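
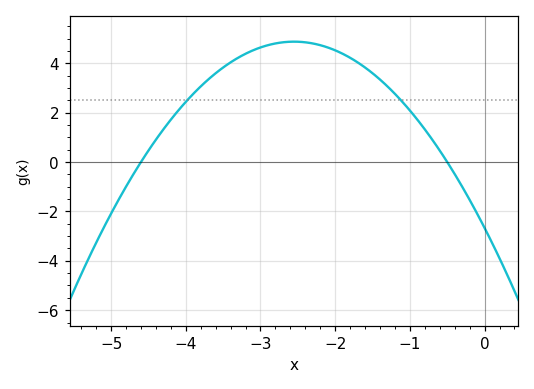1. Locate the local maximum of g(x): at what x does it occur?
-2.5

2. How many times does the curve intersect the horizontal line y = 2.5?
2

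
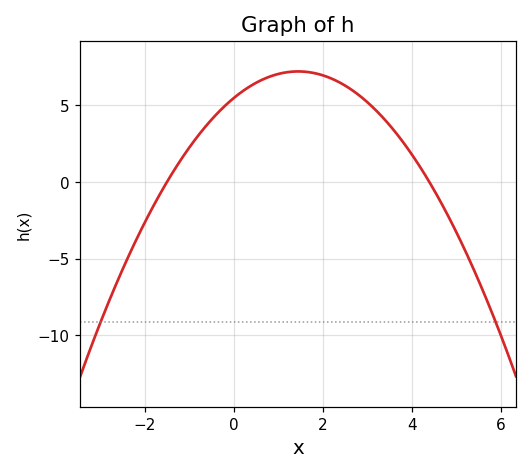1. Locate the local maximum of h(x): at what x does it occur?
1.45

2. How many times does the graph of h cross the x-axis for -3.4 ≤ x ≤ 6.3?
2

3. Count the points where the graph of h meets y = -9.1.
2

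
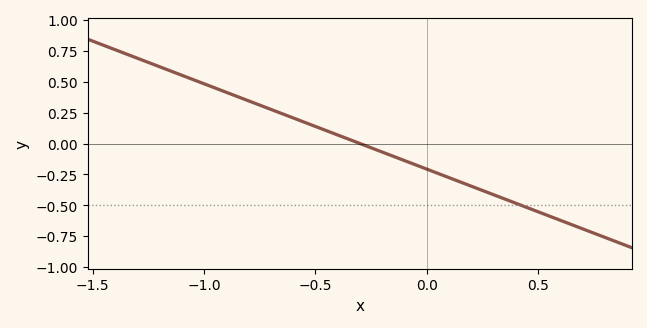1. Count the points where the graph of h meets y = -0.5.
1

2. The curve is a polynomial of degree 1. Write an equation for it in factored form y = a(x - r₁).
y = -0.69(x + 0.3)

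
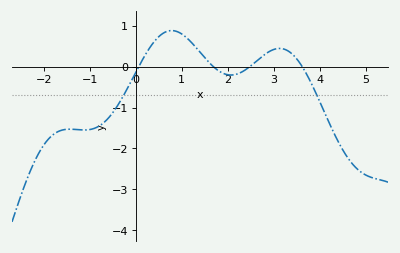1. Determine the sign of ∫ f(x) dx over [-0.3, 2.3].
positive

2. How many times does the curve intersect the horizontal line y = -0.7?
2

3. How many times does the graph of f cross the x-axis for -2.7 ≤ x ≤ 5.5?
4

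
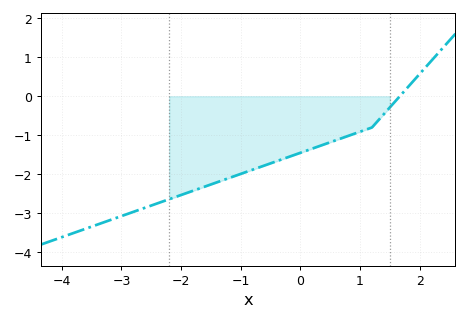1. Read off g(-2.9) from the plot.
-3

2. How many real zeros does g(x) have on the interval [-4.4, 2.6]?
1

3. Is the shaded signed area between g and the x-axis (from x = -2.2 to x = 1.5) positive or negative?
negative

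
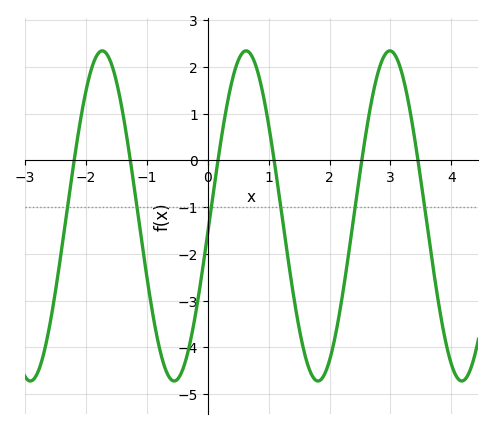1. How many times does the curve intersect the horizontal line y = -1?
6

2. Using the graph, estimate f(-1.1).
-1.6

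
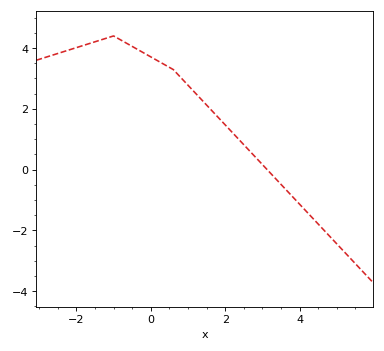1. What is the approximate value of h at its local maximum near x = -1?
4.4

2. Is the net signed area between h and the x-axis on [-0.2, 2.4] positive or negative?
positive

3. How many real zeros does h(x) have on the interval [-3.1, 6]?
1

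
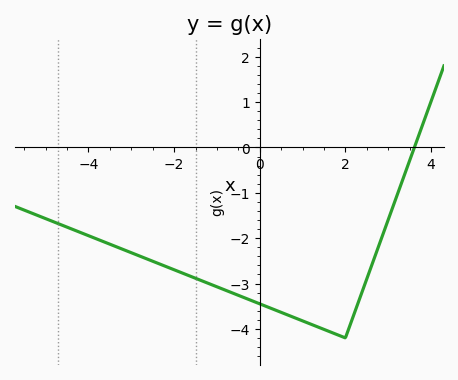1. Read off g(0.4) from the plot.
-3.6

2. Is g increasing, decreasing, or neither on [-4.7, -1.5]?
decreasing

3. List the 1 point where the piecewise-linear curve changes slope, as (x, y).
(2, -4.2)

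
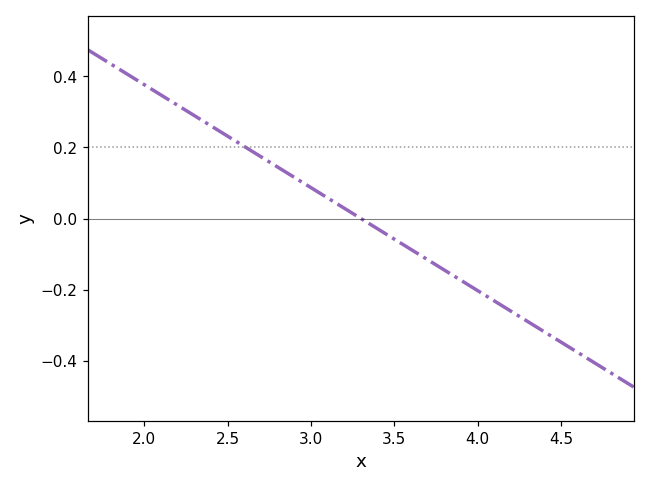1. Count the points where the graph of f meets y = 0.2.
1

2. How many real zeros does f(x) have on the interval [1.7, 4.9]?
1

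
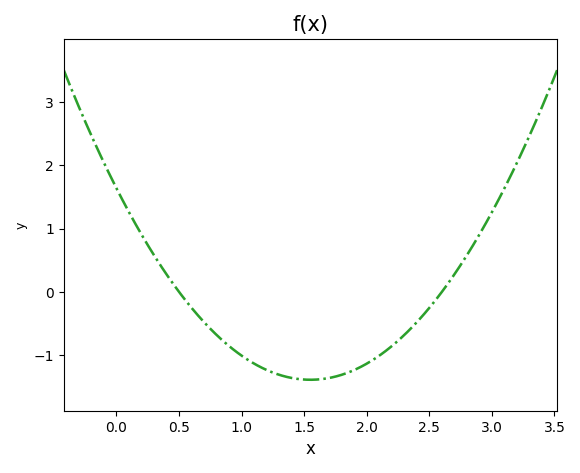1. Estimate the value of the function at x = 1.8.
-1.3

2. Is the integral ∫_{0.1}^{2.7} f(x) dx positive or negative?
negative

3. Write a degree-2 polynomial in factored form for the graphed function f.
y = 1.26(x - 0.5)(x - 2.6)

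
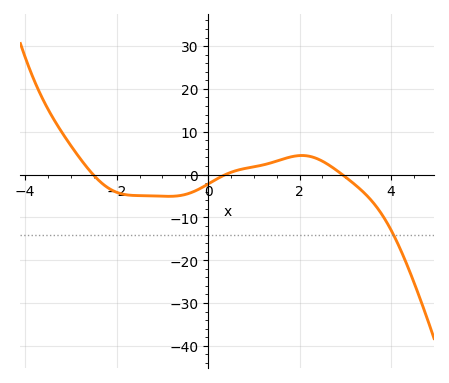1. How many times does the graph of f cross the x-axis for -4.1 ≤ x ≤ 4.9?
3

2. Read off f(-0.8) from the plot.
-5.08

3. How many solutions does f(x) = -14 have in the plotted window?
1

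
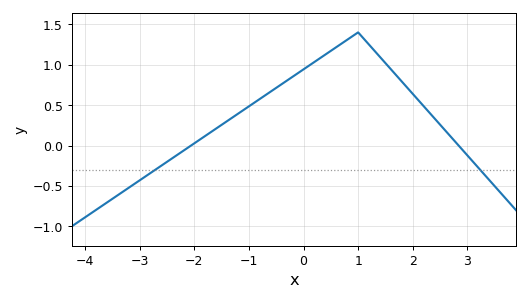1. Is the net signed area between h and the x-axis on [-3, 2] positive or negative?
positive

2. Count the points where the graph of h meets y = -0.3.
2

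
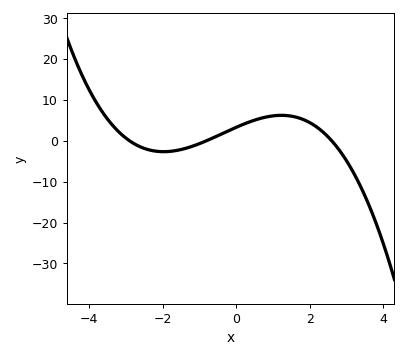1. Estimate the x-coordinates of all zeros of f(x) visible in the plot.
-2.8, -0.8, 2.6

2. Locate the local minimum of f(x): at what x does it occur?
-2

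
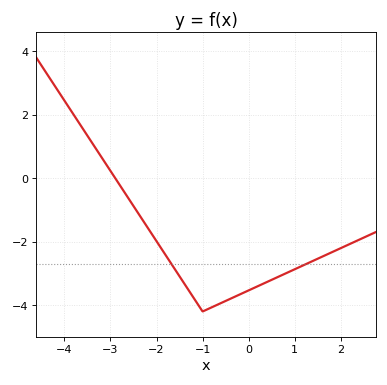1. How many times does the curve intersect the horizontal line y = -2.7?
2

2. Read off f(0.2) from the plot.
-3.4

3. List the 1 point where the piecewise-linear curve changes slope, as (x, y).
(-1, -4.2)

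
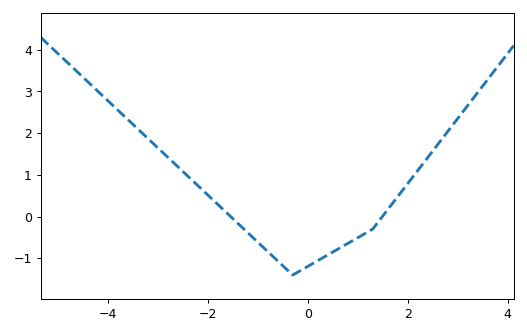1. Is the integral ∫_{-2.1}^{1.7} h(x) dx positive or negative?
negative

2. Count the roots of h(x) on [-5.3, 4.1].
2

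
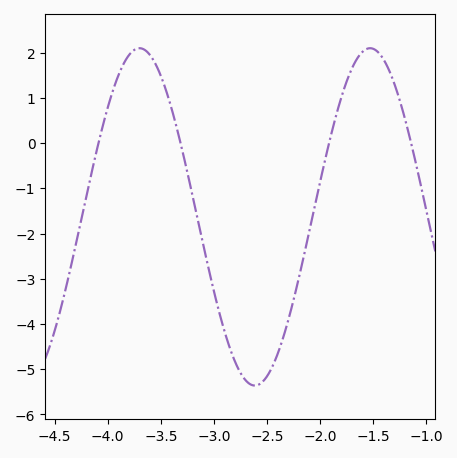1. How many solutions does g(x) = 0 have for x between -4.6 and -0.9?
4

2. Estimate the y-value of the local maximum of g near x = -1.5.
2.1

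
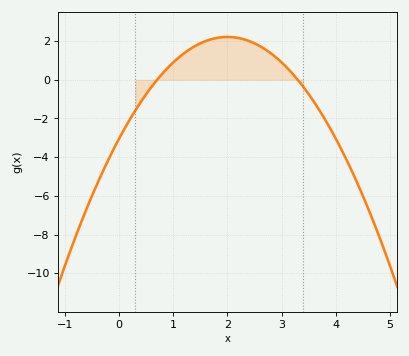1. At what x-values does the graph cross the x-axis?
0.7, 3.3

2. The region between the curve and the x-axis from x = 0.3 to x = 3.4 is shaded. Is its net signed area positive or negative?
positive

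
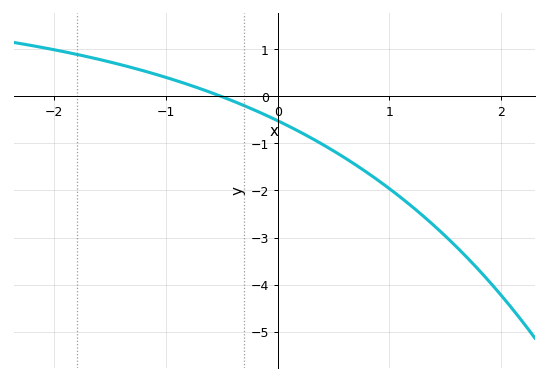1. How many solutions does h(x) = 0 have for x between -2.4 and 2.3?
1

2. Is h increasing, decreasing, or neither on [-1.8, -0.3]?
decreasing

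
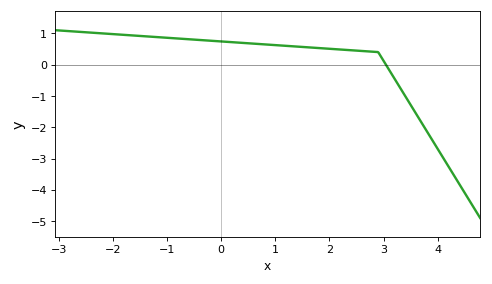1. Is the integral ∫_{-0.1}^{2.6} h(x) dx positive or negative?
positive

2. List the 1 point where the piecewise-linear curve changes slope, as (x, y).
(2.9, 0.4)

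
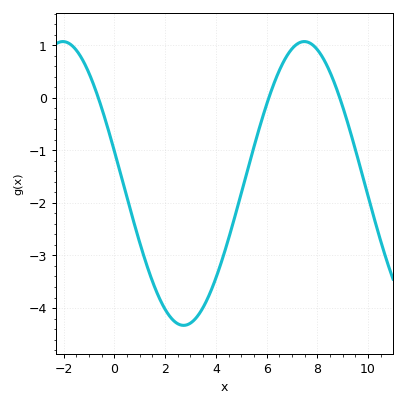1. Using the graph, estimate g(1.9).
-3.9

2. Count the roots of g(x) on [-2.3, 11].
3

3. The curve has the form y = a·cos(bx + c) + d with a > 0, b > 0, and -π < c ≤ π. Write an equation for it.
y = 2.7cos(0.66x + 1.3) - 1.63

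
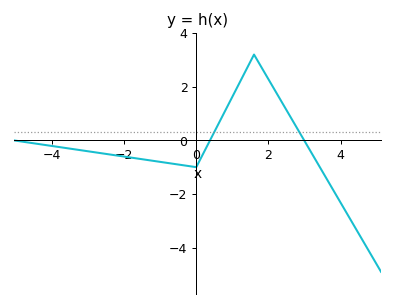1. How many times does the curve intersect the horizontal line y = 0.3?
2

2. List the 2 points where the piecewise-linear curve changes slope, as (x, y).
(0, -1); (1.6, 3.2)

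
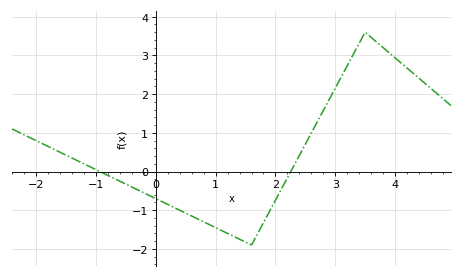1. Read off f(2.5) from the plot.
0.705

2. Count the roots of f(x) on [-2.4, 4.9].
2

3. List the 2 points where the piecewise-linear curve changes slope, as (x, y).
(1.6, -1.9); (3.5, 3.6)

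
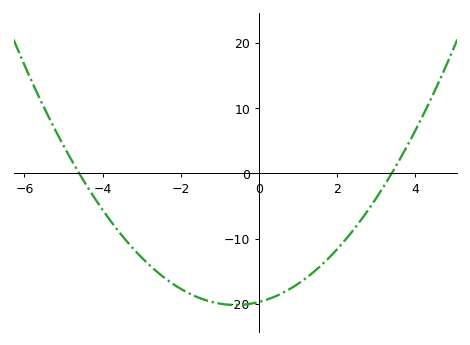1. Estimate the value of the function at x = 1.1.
-16.5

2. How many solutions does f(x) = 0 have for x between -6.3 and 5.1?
2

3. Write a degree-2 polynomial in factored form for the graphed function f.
y = 1.26(x + 4.6)(x - 3.4)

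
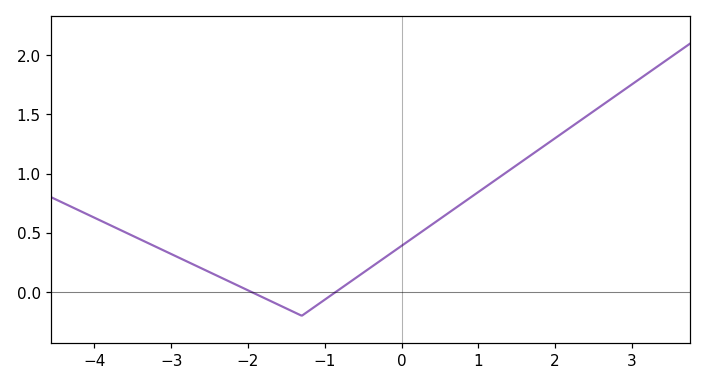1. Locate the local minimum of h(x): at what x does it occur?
-1.3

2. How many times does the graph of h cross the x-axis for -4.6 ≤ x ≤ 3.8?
2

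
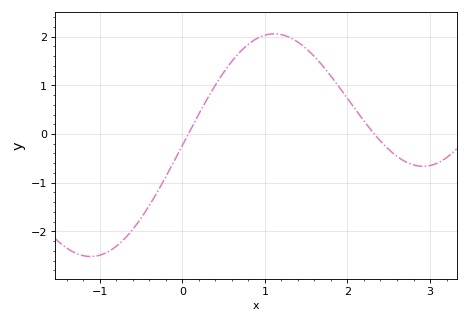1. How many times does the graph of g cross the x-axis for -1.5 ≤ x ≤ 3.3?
2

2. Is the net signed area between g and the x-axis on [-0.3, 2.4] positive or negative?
positive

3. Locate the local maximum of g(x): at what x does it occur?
1.11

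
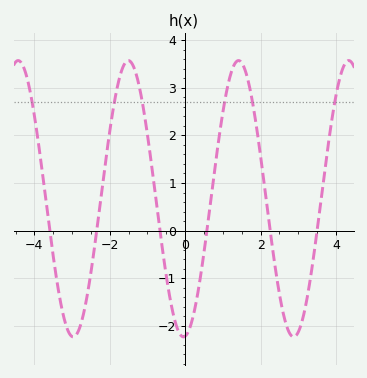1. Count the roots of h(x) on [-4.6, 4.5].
6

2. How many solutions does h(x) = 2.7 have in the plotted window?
6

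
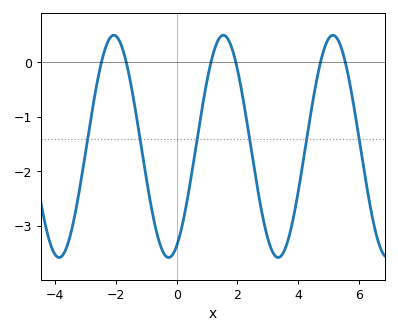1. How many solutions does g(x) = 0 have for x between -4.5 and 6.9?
6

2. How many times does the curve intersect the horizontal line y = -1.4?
6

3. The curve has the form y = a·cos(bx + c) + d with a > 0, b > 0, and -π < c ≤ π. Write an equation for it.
y = 2.04cos(1.7x - 2.7) - 1.54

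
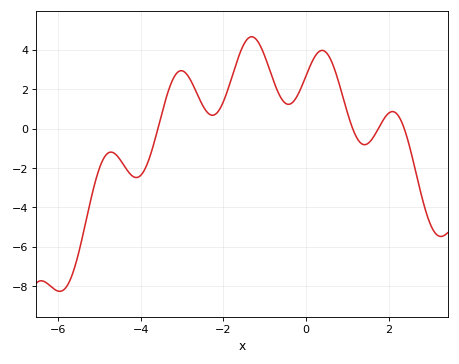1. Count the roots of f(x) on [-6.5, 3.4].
4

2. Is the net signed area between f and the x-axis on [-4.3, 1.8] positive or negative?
positive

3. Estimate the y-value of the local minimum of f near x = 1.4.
-0.8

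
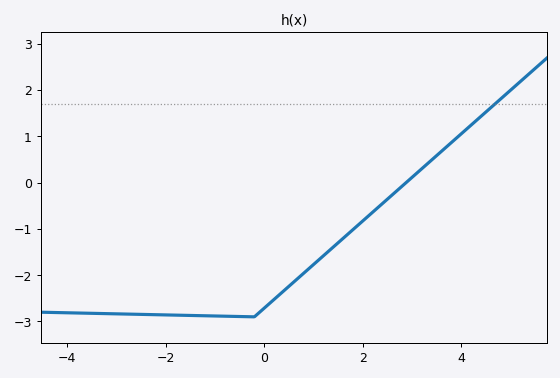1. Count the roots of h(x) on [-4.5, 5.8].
1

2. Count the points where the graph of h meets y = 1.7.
1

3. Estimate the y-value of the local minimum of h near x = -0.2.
-2.9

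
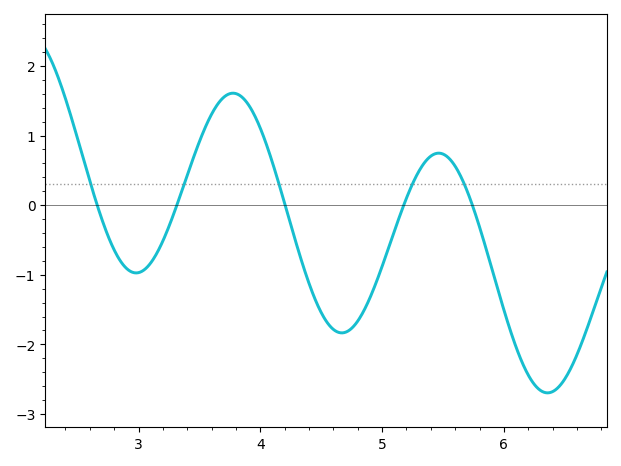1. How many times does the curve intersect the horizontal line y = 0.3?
5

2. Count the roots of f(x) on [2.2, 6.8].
5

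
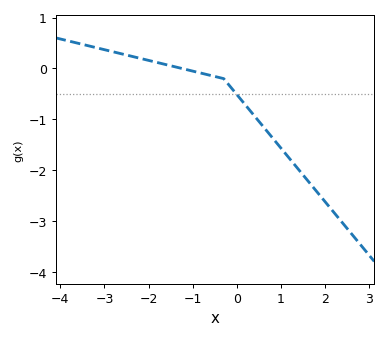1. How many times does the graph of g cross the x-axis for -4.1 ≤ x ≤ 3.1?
1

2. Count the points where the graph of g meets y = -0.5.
1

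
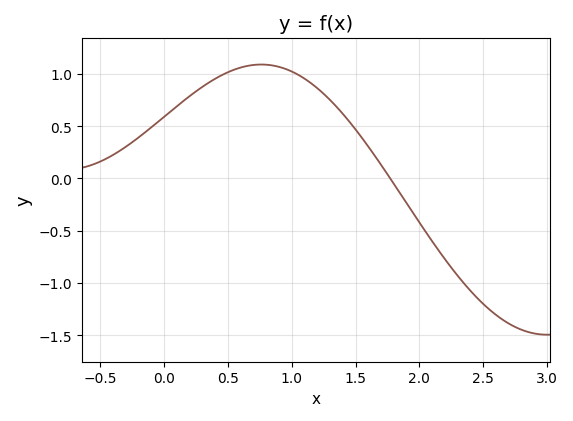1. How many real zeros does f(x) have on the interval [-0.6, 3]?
1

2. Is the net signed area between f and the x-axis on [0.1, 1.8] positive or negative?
positive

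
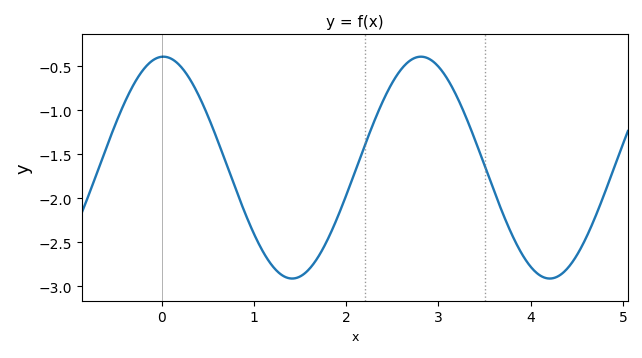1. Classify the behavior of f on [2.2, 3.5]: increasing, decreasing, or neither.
neither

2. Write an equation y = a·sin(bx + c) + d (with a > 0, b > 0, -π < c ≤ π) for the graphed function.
y = 1.26sin(2.25x + 1.53) - 1.65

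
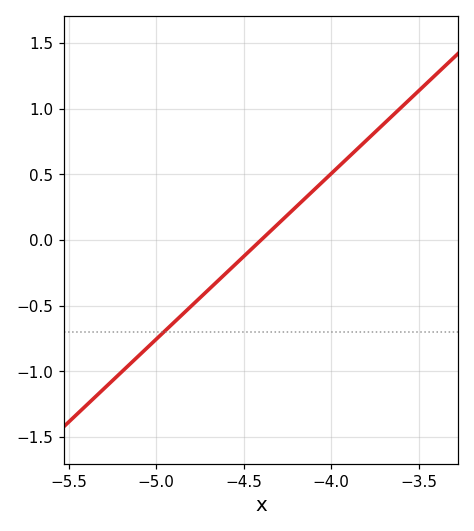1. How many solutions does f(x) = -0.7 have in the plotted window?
1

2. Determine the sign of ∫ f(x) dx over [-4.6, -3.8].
positive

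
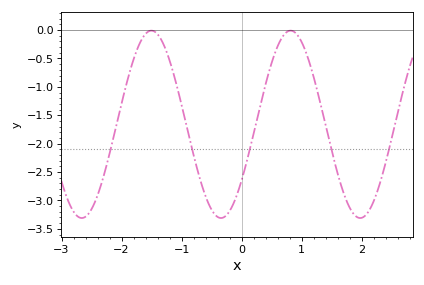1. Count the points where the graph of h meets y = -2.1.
5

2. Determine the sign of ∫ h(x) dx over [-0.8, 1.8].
negative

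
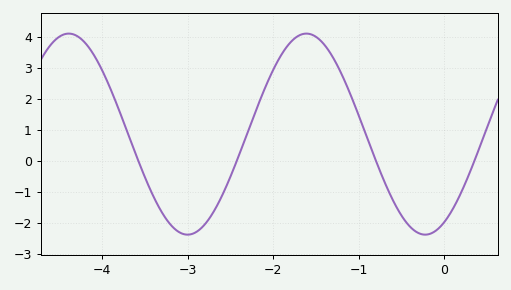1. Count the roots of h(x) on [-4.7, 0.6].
4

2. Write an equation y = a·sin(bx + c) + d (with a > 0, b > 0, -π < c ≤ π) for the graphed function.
y = 3.25sin(2.26x - 1.07) + 0.87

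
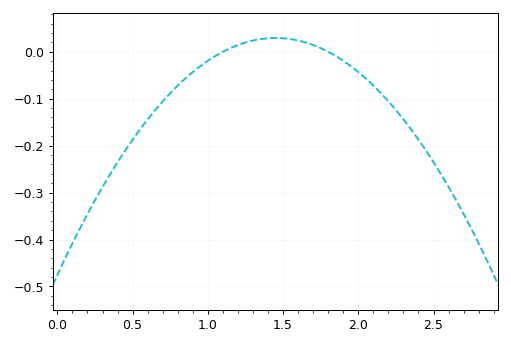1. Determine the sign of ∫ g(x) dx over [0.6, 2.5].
negative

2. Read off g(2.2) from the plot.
-0.106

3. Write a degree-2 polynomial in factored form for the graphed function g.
y = -0.24(x - 1.1)(x - 1.8)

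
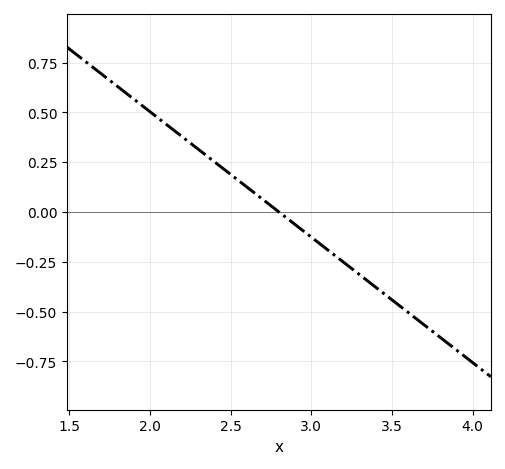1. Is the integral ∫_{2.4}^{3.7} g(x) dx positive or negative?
negative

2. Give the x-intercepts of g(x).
2.8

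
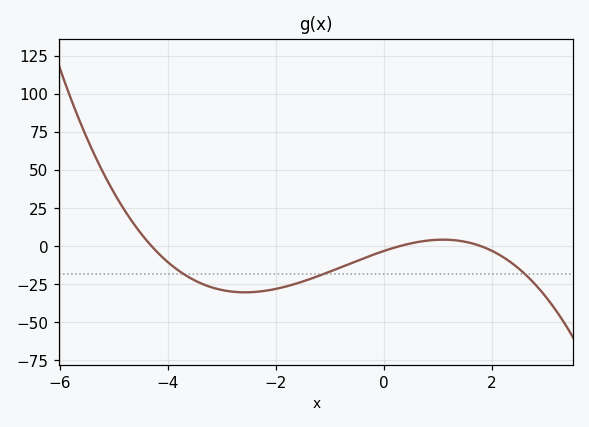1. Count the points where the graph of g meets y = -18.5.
3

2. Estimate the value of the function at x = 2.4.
-10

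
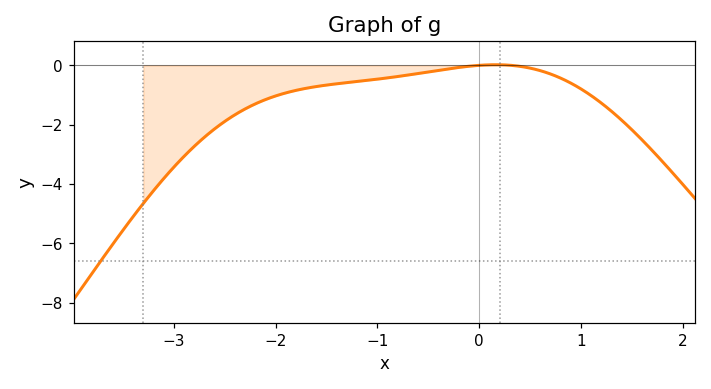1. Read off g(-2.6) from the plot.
-2.14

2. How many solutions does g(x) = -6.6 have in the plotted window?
1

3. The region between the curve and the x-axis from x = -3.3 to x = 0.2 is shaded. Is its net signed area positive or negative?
negative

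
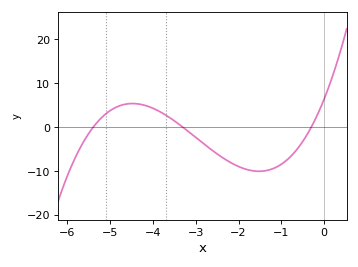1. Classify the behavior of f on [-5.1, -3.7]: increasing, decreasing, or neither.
neither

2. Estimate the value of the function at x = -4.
4.31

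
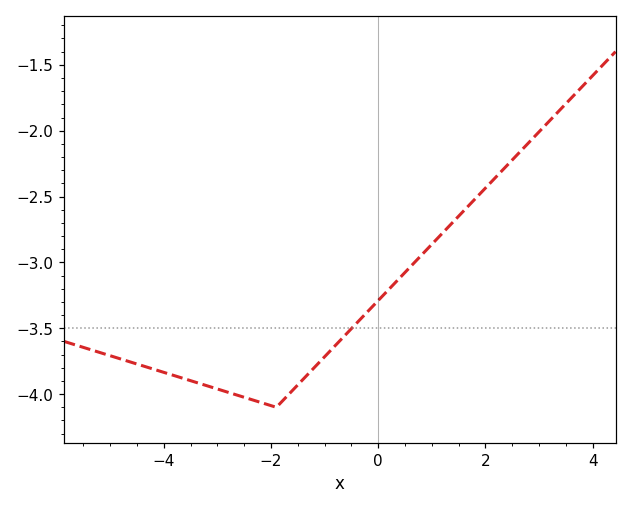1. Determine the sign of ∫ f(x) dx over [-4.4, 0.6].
negative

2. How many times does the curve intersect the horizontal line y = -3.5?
1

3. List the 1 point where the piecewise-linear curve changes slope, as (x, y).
(-1.9, -4.1)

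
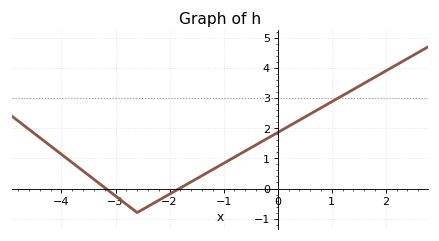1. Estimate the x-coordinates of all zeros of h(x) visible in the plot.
-3.2, -1.8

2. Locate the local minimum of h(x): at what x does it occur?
-2.6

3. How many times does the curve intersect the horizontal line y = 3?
1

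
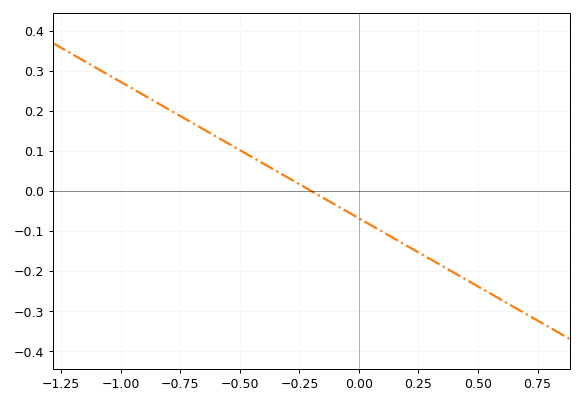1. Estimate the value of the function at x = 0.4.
-0.204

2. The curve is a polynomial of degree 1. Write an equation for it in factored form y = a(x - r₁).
y = -0.34(x + 0.2)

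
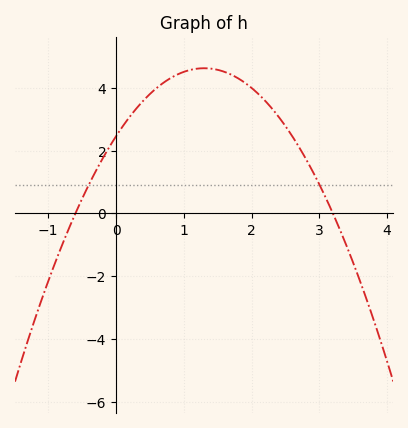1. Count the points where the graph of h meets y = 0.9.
2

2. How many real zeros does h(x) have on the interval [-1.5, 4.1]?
2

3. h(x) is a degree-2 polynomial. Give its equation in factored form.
y = -1.28(x + 0.6)(x - 3.2)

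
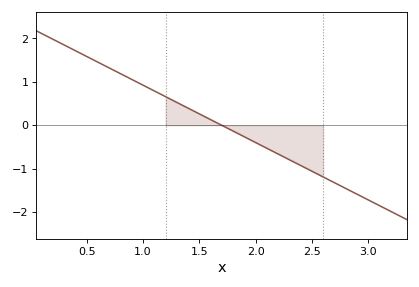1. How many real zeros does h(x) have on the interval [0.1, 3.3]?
1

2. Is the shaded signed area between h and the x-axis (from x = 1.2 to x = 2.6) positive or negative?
negative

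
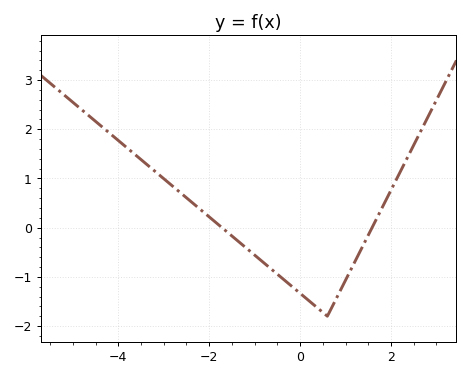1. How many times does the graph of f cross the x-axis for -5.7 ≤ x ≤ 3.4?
2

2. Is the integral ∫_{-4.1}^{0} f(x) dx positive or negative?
positive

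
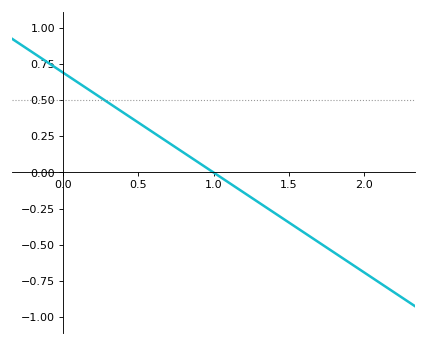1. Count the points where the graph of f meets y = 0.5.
1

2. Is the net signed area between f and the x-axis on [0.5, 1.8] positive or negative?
negative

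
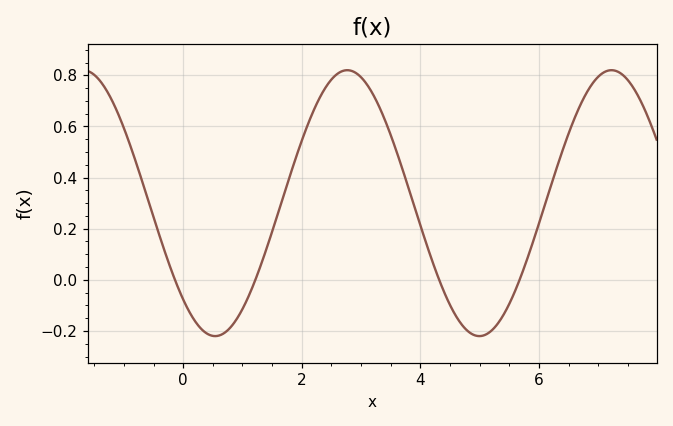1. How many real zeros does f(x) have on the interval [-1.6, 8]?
4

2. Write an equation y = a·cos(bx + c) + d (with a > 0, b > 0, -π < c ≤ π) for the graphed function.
y = 0.52cos(1.4x + 2.4) + 0.3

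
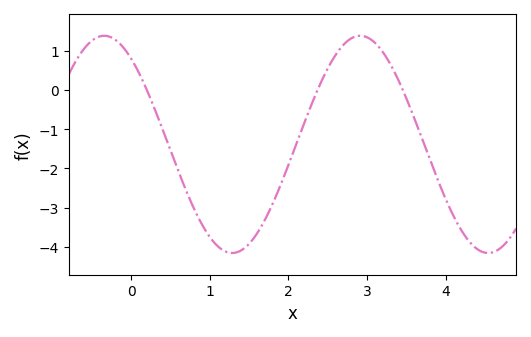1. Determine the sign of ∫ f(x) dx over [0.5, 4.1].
negative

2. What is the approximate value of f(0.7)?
-2.6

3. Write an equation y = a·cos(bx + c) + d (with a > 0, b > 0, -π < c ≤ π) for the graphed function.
y = 2.77cos(1.9x + 0.66) - 1.39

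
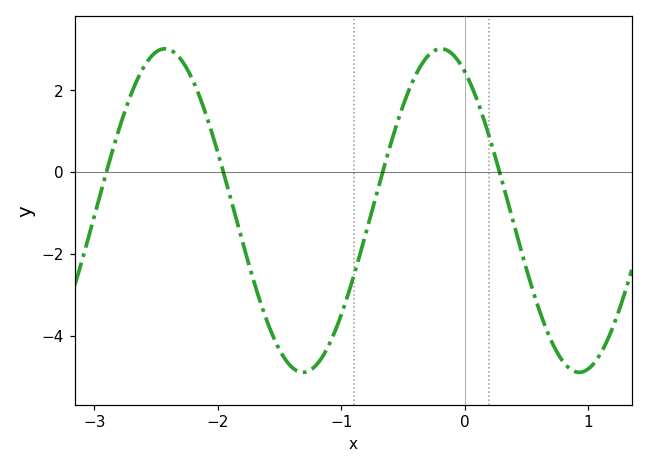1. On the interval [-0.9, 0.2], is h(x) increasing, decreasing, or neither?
neither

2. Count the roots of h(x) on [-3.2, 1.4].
4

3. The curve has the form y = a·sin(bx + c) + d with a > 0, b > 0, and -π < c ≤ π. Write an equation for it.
y = 3.96sin(2.81x + 2.11) - 0.94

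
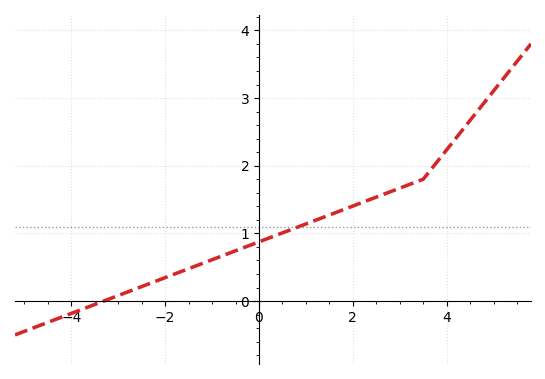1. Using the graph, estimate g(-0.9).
0.637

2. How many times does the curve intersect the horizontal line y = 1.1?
1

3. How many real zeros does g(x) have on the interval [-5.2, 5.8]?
1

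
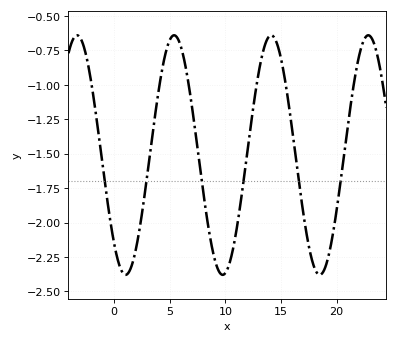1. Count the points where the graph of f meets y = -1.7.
6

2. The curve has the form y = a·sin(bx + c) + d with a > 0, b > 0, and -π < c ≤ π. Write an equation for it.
y = 0.87sin(0.72x - 2.3) - 1.51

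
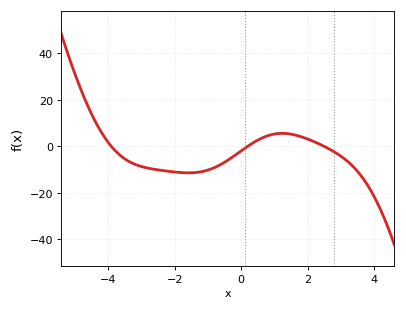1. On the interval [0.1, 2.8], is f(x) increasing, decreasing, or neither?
neither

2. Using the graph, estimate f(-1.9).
-11.2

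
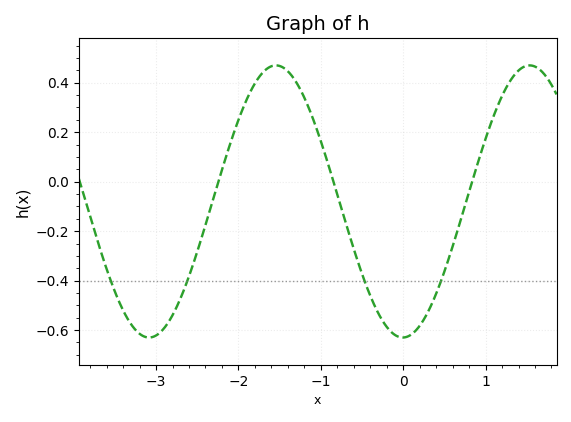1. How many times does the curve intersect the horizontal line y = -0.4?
4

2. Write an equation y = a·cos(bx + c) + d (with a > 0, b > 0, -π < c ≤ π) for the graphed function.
y = 0.55cos(2x - 3.1) - 0.08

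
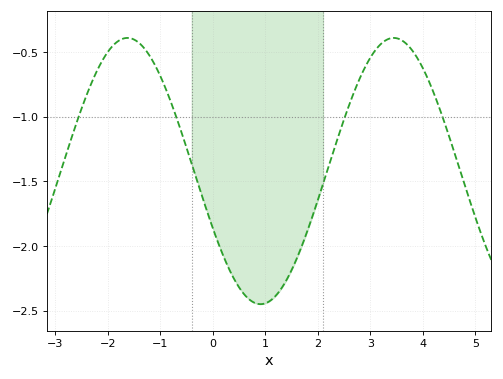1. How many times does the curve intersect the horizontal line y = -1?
4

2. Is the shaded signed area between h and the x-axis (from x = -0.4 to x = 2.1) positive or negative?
negative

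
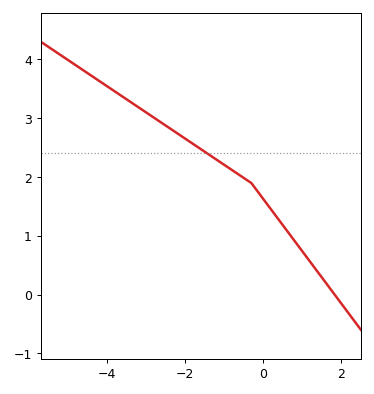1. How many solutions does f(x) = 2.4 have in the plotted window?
1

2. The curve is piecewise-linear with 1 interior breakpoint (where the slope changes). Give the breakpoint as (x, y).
(-0.3, 1.9)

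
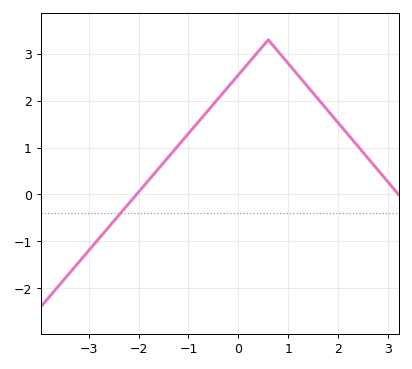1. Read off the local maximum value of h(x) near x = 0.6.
3.3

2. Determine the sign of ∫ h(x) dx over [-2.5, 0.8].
positive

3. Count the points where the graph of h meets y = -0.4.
1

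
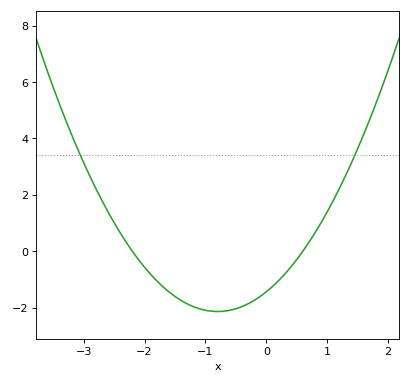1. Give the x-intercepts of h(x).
-2.2, 0.6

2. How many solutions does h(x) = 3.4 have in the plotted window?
2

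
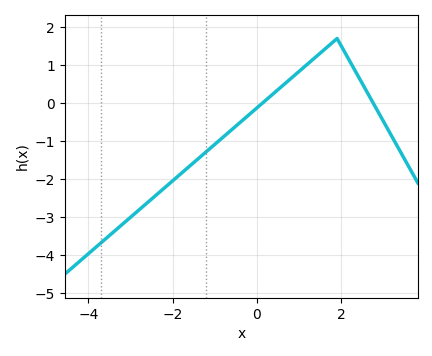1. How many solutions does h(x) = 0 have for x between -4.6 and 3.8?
2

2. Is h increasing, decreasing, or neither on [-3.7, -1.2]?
increasing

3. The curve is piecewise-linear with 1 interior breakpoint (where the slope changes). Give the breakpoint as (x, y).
(1.9, 1.7)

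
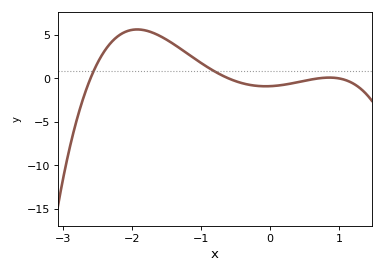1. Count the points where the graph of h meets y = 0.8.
2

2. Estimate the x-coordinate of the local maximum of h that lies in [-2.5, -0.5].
-1.92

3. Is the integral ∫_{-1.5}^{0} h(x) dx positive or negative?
positive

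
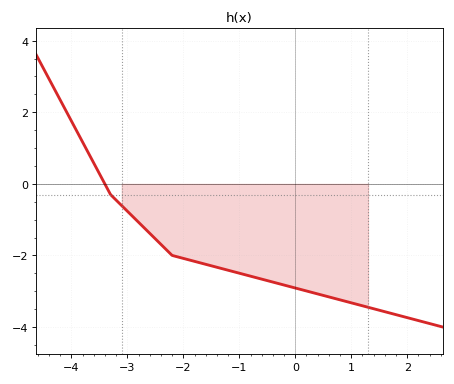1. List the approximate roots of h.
-3.4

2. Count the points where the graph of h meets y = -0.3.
1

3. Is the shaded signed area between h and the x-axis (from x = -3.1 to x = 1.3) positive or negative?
negative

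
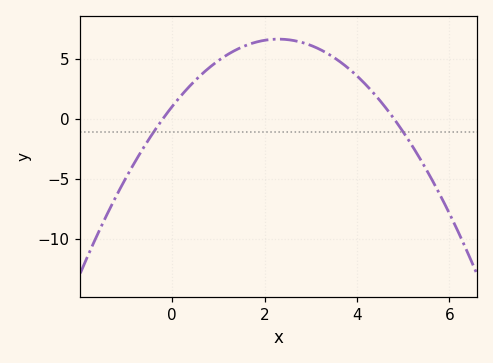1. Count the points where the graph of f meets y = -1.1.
2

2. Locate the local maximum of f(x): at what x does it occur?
2.3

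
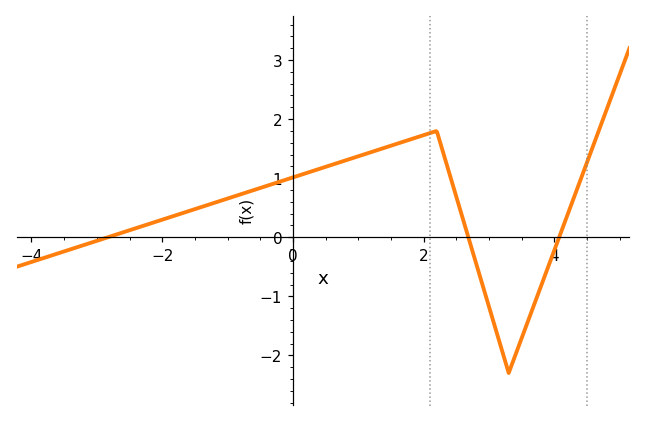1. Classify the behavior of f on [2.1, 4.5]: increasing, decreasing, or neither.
neither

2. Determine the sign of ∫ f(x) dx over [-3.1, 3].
positive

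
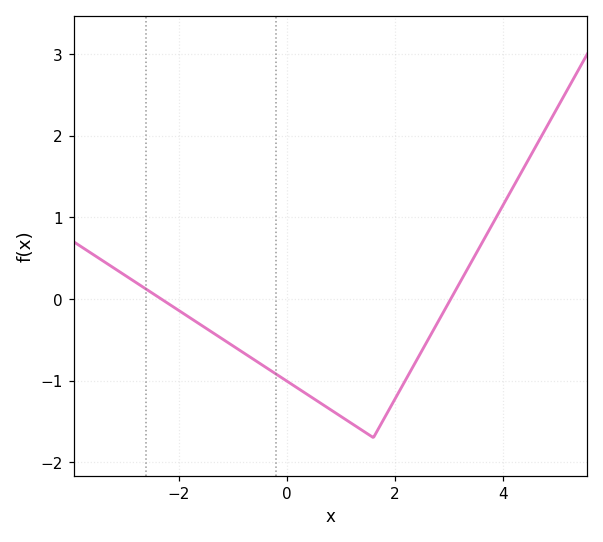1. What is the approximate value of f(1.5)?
-1.66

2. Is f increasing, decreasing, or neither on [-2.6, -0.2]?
decreasing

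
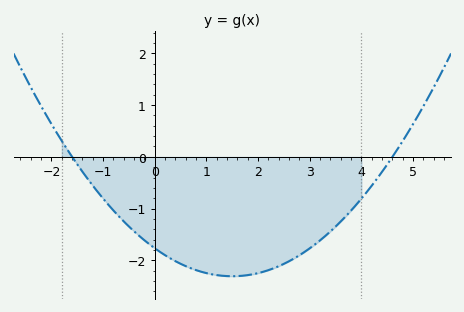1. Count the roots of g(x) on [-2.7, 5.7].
2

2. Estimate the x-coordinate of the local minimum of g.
1.4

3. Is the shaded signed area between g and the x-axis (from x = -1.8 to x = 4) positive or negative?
negative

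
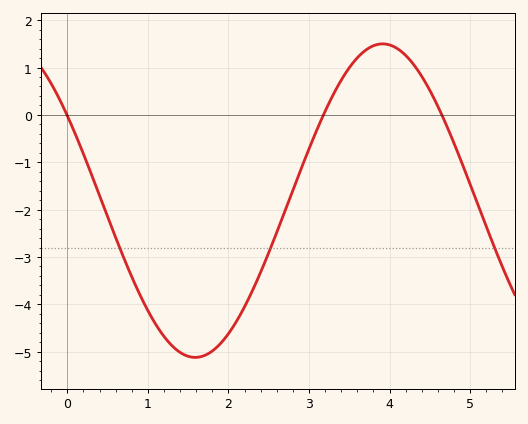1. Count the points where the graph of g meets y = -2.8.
3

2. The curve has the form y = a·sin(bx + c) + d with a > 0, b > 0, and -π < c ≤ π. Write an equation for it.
y = 3.31sin(1.35x + 2.57) - 1.81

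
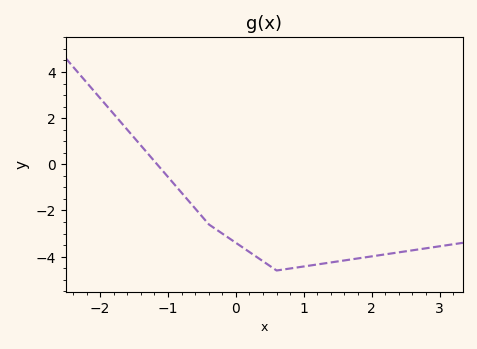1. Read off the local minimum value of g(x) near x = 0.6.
-4.6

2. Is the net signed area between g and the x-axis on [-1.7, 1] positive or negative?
negative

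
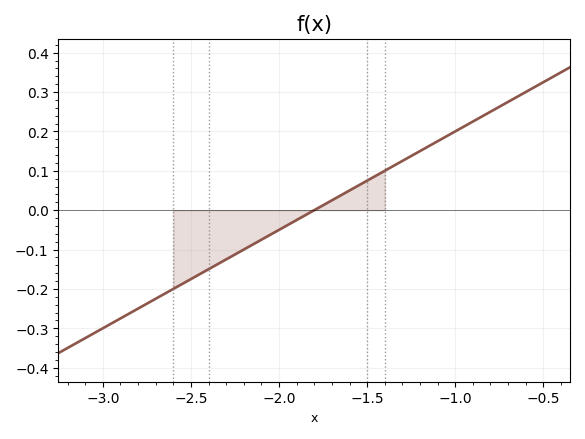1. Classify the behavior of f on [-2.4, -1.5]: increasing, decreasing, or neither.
increasing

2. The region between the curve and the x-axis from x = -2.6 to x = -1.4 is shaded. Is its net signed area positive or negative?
negative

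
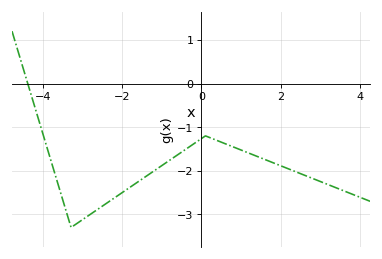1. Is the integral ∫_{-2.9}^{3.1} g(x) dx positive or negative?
negative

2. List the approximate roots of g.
-4.4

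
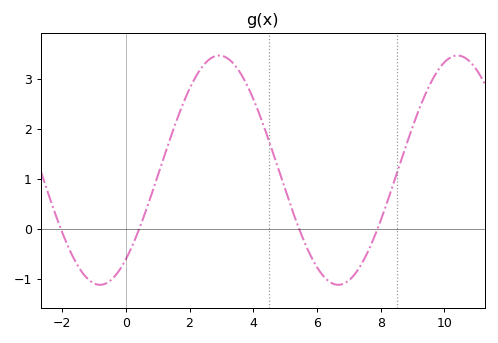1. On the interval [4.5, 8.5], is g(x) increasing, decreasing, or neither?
neither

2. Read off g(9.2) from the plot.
2.4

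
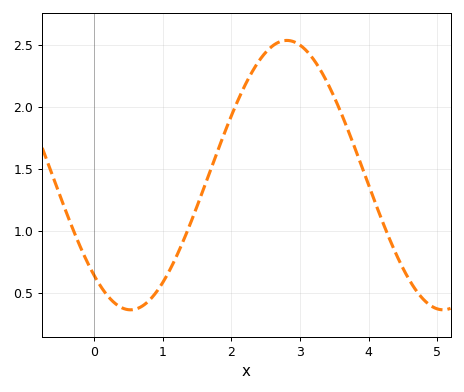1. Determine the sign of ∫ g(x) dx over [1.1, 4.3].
positive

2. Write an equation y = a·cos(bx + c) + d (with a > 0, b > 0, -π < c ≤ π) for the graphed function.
y = 1.09cos(1.38x + 2.41) + 1.45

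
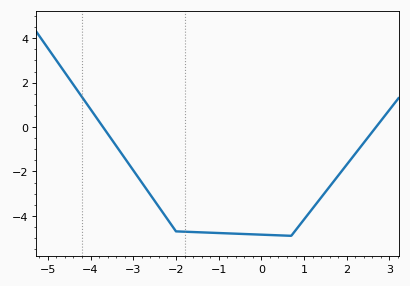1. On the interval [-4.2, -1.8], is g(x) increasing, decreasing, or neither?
decreasing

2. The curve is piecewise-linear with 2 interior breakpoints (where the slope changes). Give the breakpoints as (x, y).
(-2, -4.7); (0.7, -4.9)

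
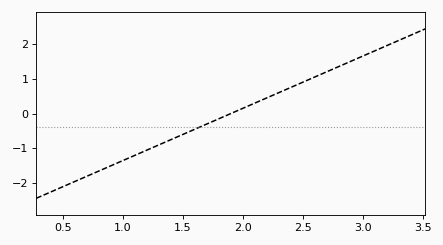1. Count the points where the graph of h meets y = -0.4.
1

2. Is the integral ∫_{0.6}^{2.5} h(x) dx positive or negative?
negative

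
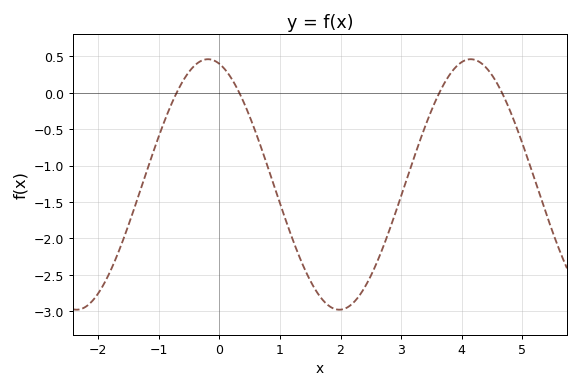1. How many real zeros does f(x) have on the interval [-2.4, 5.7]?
4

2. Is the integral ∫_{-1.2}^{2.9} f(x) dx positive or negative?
negative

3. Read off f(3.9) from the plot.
0.351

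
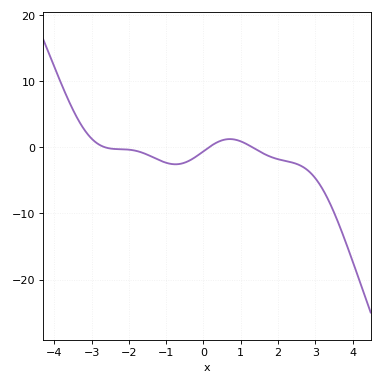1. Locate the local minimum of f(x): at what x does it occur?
-0.8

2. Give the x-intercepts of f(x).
-2.6, 0.2, 1.4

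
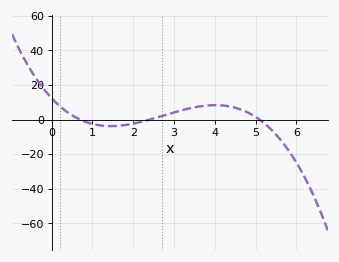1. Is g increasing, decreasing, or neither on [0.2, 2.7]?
neither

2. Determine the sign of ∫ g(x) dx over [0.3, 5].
positive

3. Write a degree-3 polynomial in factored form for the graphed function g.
y = -1.44(x - 0.7)(x - 2.4)(x - 5.1)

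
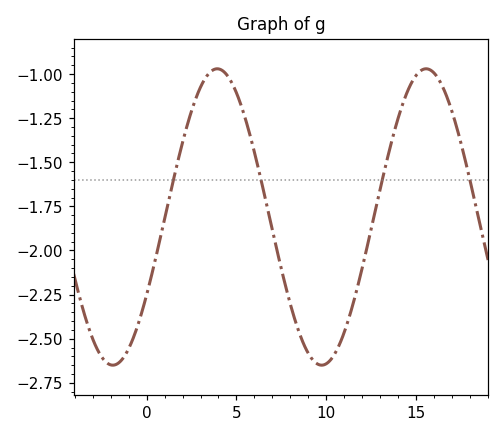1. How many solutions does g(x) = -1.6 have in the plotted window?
4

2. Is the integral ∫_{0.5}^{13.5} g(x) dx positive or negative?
negative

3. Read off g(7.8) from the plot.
-2.23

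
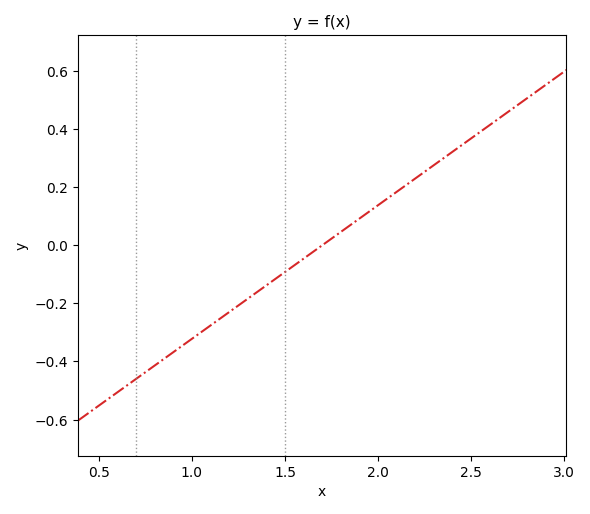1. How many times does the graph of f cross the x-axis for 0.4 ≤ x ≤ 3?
1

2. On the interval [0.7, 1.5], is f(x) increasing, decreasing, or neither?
increasing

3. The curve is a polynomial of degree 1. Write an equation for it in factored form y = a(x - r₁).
y = 0.46(x - 1.7)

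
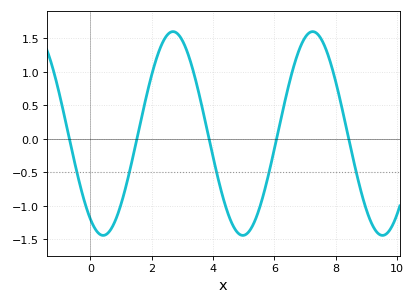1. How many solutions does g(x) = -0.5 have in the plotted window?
5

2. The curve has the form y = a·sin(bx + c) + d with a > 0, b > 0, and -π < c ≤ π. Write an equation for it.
y = 1.52sin(1.4x - 2.1) + 0.08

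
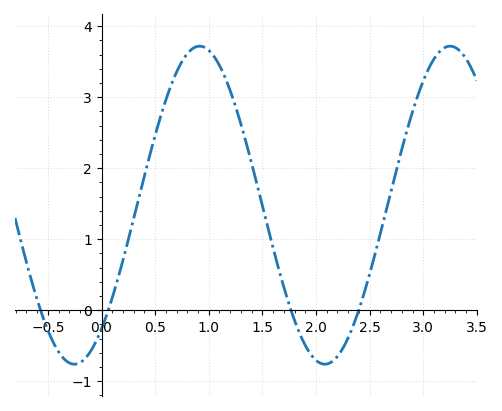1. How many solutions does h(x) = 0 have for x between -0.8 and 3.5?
4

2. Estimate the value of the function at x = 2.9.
2.8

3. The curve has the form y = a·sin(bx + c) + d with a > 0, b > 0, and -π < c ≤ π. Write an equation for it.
y = 2.24sin(2.69x - 0.89) + 1.48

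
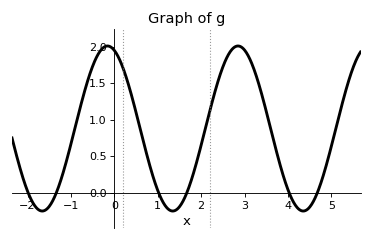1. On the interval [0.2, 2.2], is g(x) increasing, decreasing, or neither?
neither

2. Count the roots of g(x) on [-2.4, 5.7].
6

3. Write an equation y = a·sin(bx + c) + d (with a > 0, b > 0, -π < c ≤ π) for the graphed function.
y = 1.13sin(2.09x + 1.9) + 0.88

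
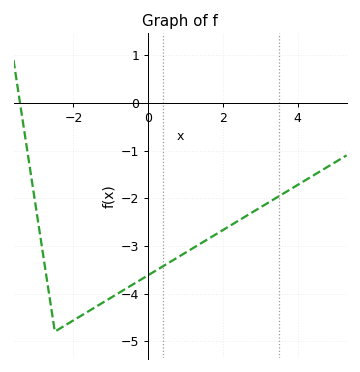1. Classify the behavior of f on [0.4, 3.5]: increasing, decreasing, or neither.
increasing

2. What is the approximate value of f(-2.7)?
-3.8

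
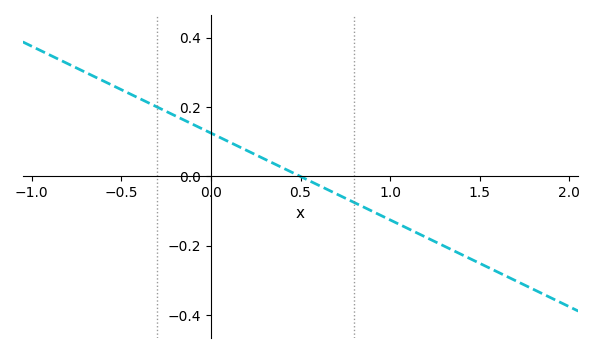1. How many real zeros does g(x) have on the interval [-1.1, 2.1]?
1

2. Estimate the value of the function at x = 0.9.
-0.1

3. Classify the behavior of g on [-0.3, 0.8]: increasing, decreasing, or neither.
decreasing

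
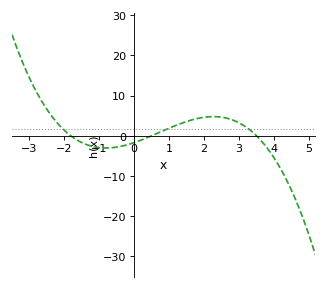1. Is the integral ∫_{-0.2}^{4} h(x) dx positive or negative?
positive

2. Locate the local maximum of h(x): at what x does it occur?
2.27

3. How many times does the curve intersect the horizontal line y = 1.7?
3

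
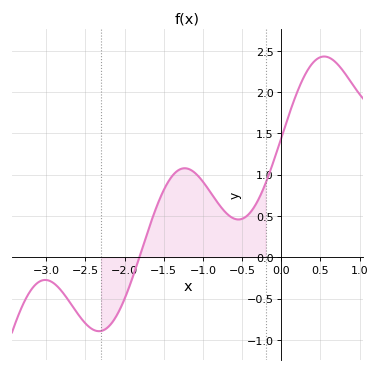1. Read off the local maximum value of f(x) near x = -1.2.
1.08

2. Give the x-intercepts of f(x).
-1.81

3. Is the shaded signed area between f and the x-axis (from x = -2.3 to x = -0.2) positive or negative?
positive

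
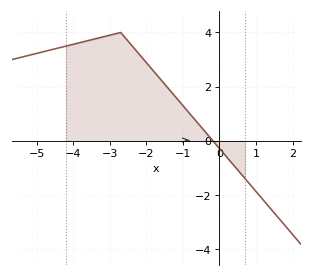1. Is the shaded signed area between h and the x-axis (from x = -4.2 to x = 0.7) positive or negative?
positive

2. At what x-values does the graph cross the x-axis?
-0.2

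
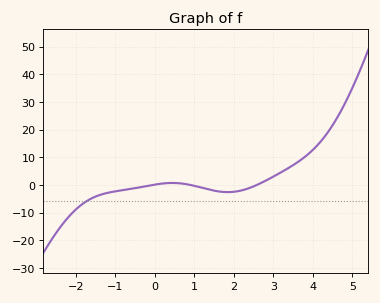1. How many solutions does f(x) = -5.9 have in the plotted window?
1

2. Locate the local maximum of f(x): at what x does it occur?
0.444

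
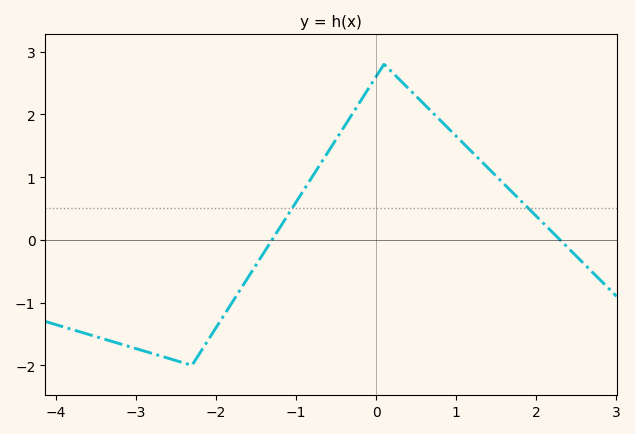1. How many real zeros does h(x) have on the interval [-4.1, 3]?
2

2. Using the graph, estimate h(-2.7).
-1.85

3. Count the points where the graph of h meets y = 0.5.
2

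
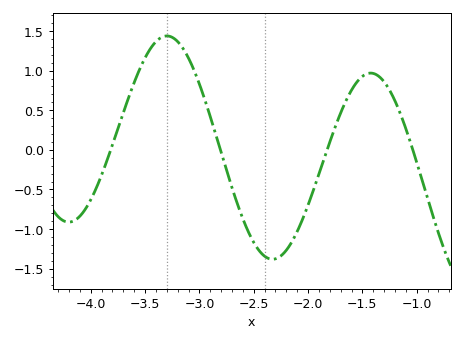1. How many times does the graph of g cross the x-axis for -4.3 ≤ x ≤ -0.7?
4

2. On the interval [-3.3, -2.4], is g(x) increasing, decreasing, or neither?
decreasing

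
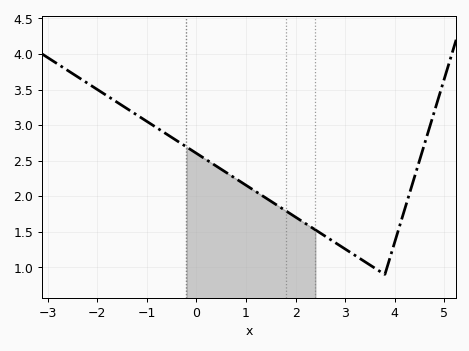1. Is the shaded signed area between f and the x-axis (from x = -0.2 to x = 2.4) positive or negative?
positive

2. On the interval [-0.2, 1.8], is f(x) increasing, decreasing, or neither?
decreasing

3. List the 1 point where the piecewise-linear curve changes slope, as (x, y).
(3.8, 0.9)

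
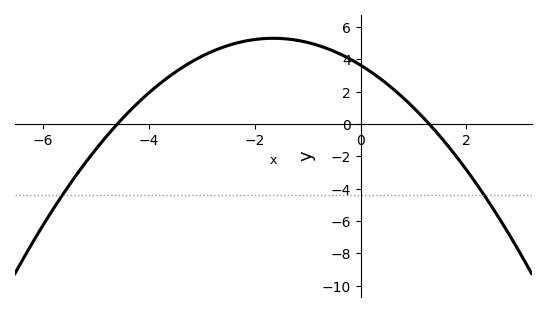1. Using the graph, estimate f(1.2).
0.4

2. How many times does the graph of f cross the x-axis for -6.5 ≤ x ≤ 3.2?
2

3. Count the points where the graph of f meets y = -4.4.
2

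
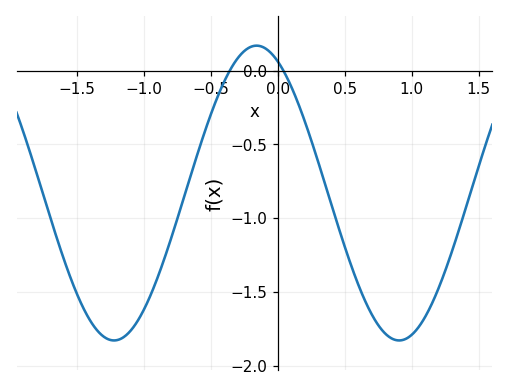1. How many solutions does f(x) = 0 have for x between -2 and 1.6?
2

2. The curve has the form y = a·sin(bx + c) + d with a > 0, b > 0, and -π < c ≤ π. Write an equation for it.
y = 1sin(2.95x + 2.04) - 0.83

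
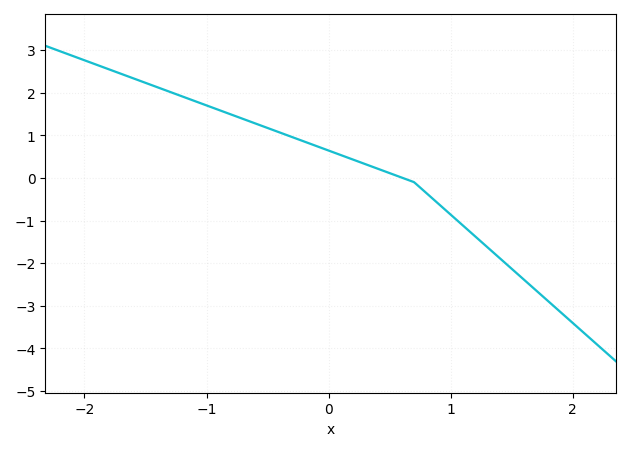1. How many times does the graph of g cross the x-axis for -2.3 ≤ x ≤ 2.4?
1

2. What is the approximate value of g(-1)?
1.7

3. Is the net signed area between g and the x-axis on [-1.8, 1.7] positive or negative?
positive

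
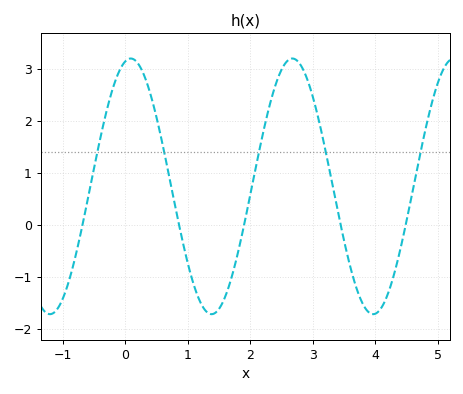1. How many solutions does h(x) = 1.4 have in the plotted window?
5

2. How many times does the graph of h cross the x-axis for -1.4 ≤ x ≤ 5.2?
5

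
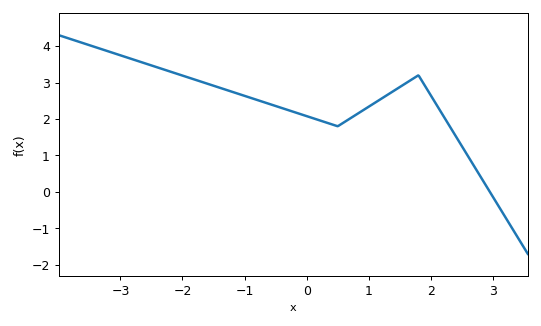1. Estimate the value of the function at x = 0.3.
1.9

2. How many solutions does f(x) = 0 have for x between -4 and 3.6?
1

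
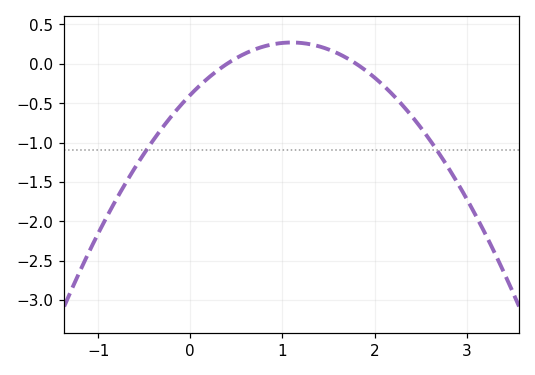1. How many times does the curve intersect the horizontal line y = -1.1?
2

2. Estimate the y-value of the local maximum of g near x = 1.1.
0.25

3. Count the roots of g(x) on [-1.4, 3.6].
2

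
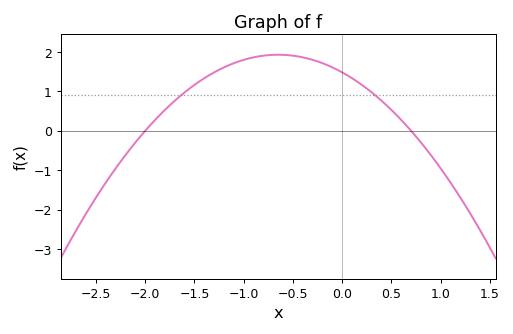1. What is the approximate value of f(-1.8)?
0.5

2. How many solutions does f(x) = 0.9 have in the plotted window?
2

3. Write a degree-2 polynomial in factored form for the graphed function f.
y = -1.06(x + 2)(x - 0.7)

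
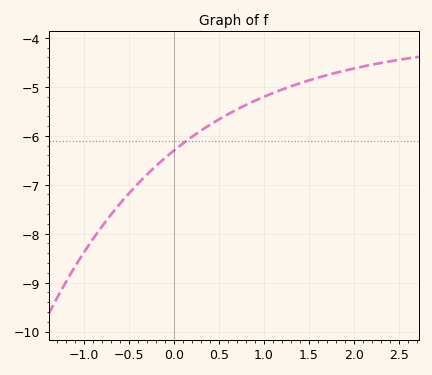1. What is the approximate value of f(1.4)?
-4.9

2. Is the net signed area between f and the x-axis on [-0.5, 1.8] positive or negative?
negative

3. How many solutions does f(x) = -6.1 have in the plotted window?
1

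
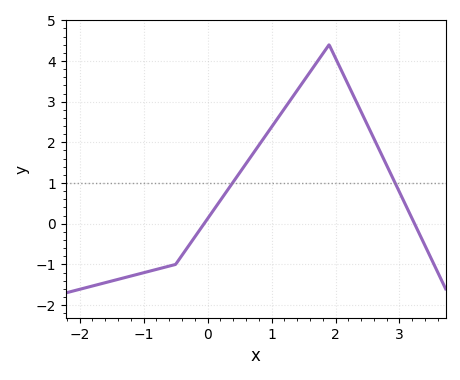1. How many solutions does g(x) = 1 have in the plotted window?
2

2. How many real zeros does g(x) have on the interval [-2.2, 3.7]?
2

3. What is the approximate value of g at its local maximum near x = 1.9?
4.4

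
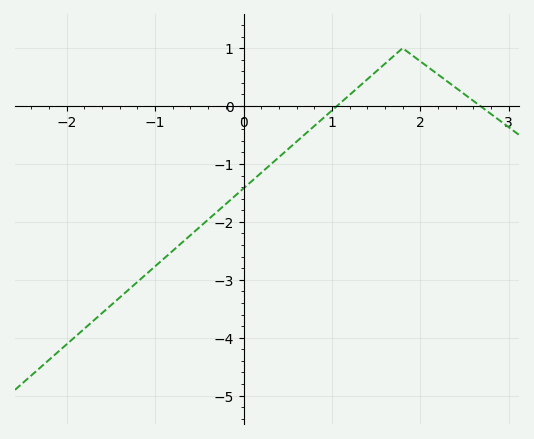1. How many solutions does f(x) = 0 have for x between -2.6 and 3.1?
2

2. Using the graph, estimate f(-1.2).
-3.04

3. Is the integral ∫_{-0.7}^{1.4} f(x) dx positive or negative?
negative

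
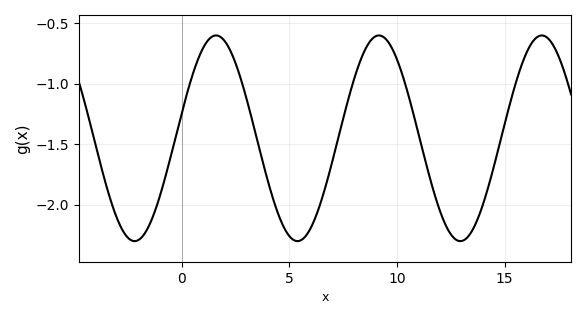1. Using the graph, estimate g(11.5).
-1.76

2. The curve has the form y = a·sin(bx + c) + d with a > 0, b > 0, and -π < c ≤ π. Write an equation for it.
y = 0.85sin(0.83x + 0.25) - 1.45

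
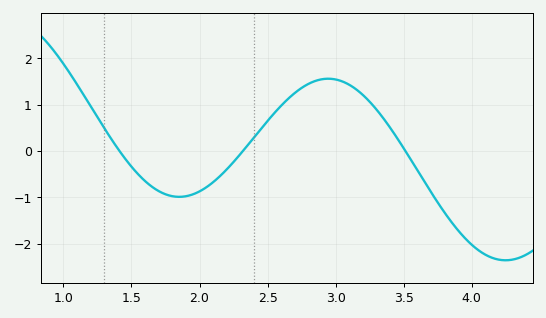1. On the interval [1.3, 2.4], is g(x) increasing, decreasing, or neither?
neither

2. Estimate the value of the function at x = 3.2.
1.21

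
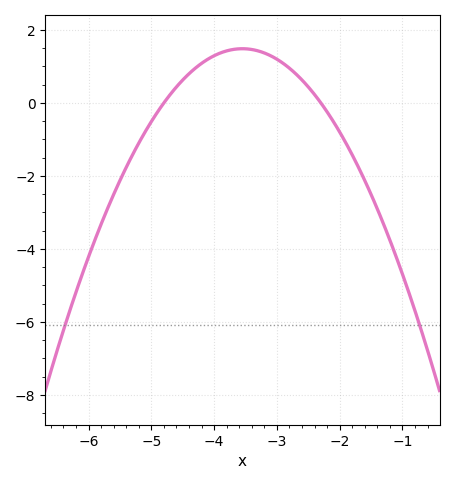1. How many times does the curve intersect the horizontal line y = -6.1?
2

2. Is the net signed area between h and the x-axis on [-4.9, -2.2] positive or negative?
positive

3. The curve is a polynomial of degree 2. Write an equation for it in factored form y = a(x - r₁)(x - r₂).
y = -0.95(x + 4.8)(x + 2.3)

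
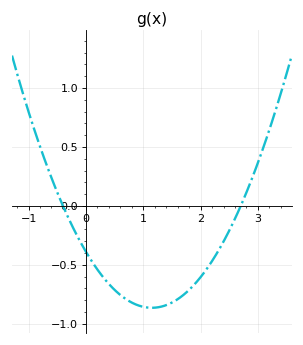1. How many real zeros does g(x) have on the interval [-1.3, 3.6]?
2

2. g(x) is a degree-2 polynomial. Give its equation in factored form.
y = 0.36(x + 0.4)(x - 2.7)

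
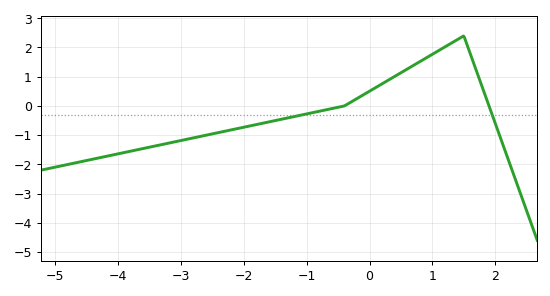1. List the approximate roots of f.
-0.4, 2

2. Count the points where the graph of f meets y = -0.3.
2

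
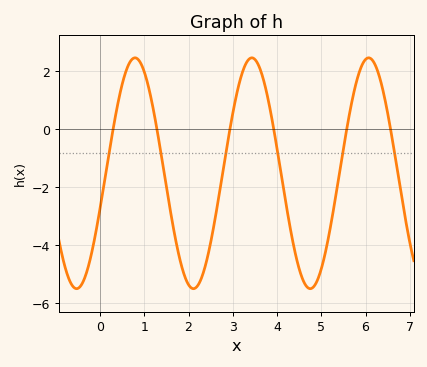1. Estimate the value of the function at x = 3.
0.6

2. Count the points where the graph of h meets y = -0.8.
6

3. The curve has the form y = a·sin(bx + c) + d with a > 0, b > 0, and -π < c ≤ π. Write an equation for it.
y = 3.98sin(2.4x - 0.31) - 1.51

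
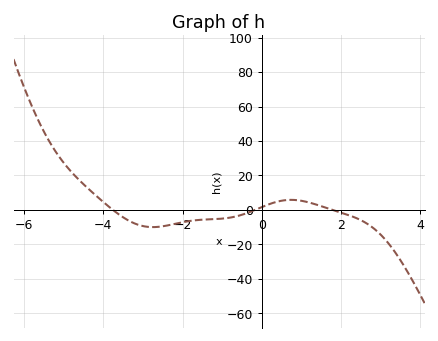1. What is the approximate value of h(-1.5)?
-6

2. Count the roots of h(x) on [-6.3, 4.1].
3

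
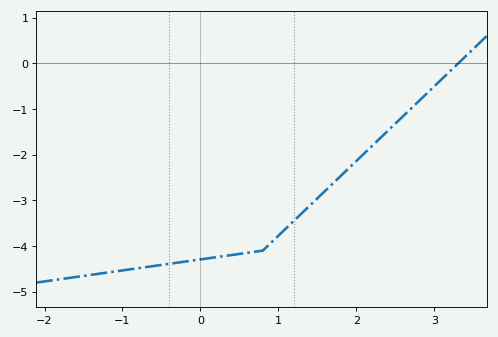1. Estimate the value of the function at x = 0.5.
-4.17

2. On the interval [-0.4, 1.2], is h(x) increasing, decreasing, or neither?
increasing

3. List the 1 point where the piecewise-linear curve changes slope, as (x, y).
(0.8, -4.1)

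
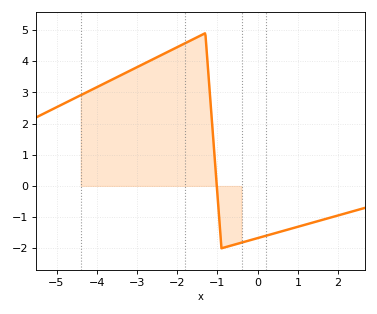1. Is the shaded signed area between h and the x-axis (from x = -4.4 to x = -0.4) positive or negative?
positive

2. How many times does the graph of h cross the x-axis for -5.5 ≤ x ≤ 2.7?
1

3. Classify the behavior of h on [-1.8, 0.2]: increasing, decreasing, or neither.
neither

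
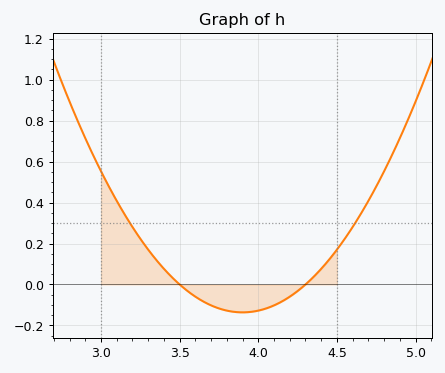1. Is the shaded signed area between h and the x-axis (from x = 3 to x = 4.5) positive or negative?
positive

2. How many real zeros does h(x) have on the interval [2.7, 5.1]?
2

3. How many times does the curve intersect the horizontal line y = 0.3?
2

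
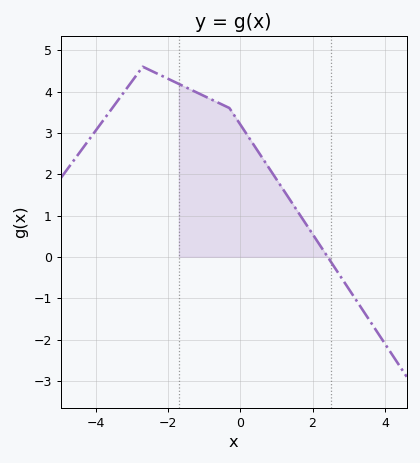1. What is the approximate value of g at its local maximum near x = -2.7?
4.6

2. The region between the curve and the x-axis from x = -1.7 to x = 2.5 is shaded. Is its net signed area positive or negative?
positive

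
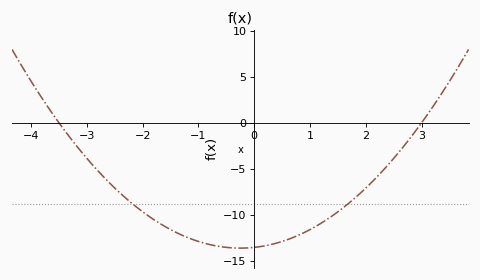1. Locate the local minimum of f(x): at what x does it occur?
-0.25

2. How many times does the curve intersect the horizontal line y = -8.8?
2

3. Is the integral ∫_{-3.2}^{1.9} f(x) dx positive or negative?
negative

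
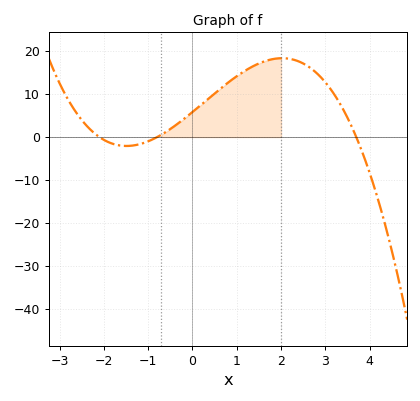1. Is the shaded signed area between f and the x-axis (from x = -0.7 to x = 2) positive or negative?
positive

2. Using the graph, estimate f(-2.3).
2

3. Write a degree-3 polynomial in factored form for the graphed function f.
y = -0.94(x + 2.1)(x + 0.8)(x - 3.7)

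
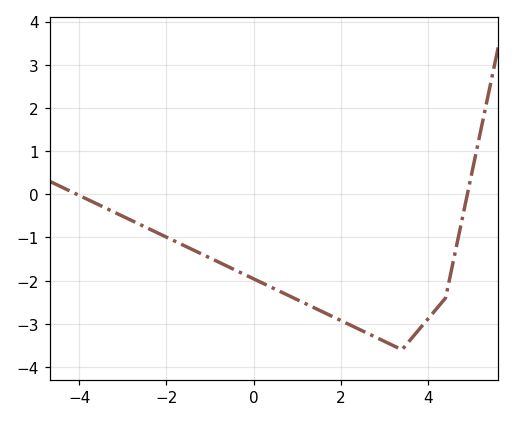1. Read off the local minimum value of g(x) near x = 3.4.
-3.6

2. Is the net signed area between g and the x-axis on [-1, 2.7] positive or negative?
negative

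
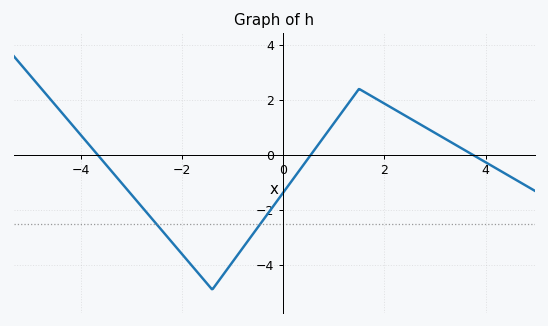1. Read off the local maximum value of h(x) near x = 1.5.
2.4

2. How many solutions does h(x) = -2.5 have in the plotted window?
2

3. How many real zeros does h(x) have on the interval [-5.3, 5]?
3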